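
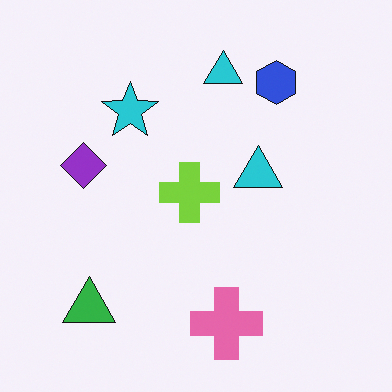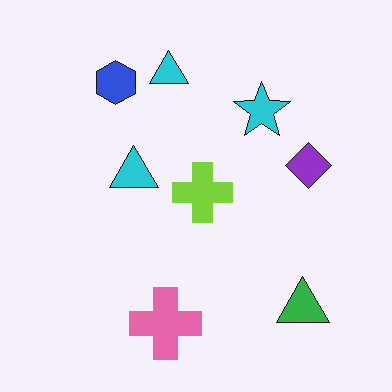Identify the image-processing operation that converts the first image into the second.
The image was flipped horizontally (left ↔ right).

The purple diamond is in the left of the first image and the right of the second — shapes on opposite sides of the vertical midline have swapped in a mirror flip.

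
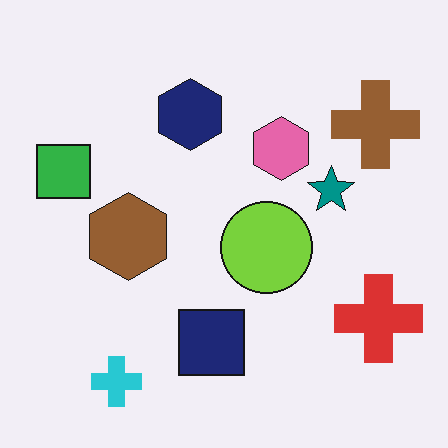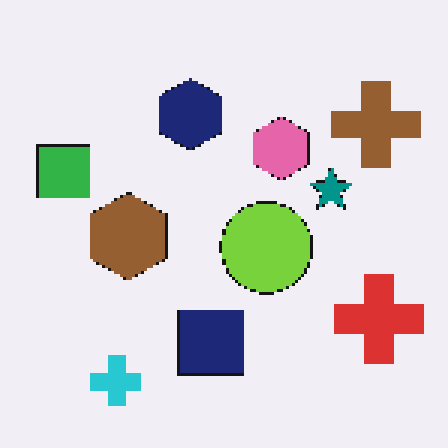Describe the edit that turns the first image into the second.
The transformation is: mildly pixelated.

Shapes are reduced to large square blocks; fine edges and outlines are lost — a downscale-then-upscale (mosaic) effect.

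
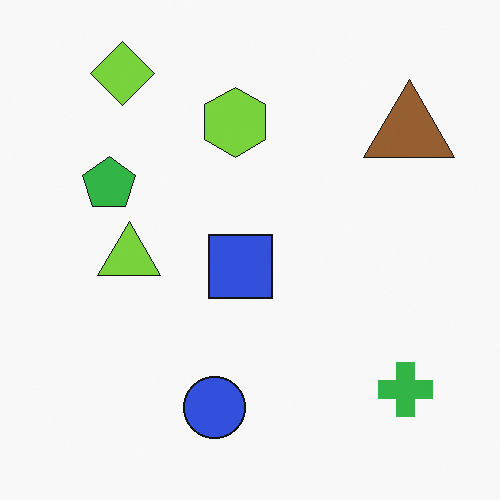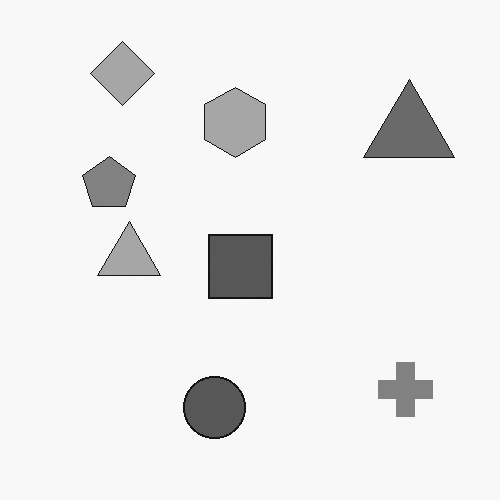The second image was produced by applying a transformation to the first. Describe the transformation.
The image was converted to grayscale.

All color is removed — every shape is now a shade of grey.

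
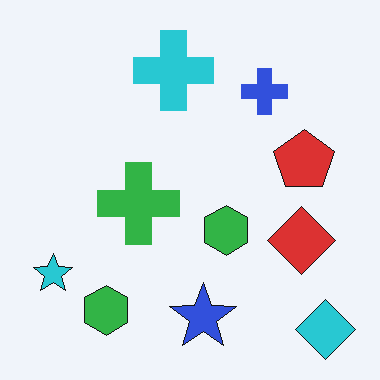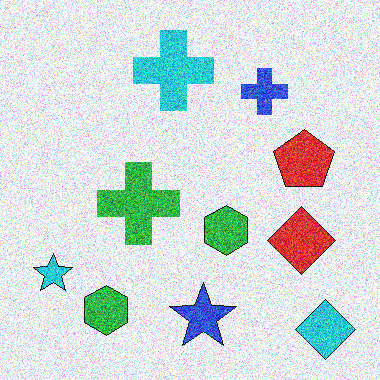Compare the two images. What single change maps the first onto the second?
The image was degraded with a thick layer of grain.

Random speckle covers the whole image, including the flat background.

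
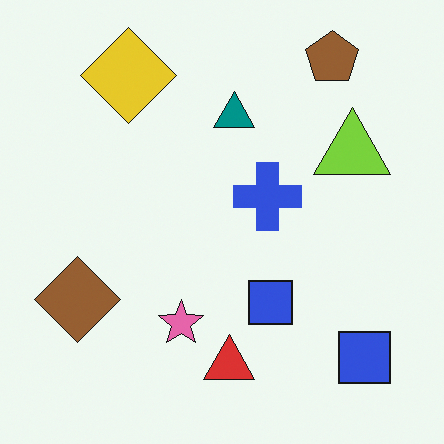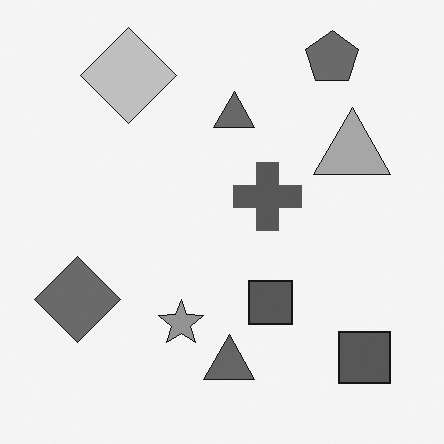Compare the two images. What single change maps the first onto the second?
It was converted to grayscale.

All color is removed — every shape is now a shade of grey.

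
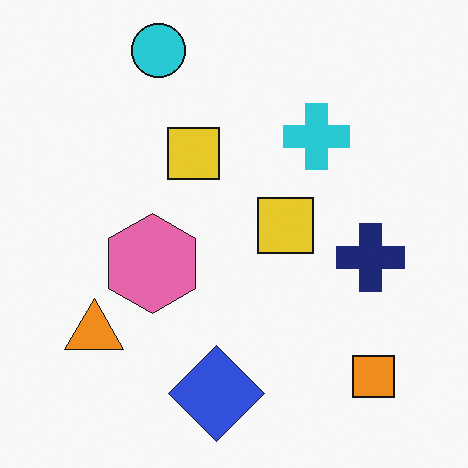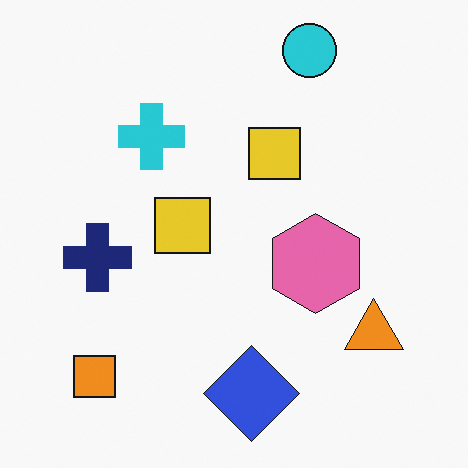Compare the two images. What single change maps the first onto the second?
The second image is the first flipped horizontally (left ↔ right).

The orange triangle is in the bottom-left of the first image and the bottom-right of the second — shapes on opposite sides of the vertical midline have swapped in a mirror flip.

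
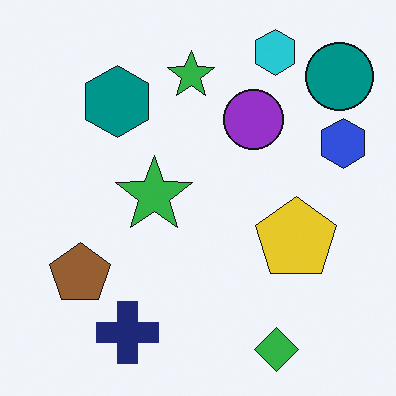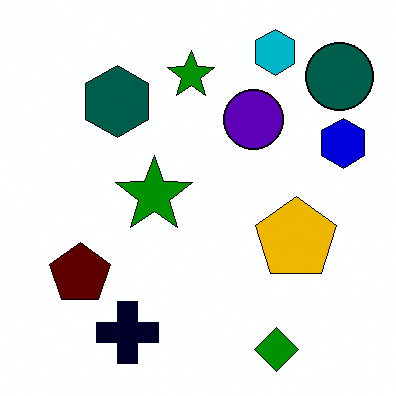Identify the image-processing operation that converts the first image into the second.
Given much higher contrast.

Tones are pushed away from mid-grey across the whole image — a global contrast change.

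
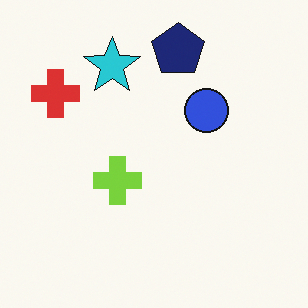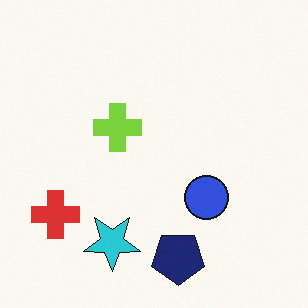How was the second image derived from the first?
The second image is the first flipped vertically (top ↔ bottom).

The navy pentagon is in the top of the first image and the bottom of the second — shapes on opposite sides of the horizontal midline have swapped in a mirror flip.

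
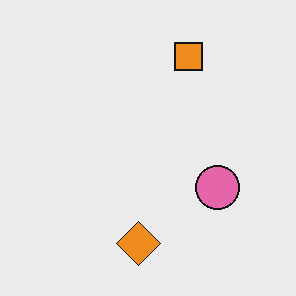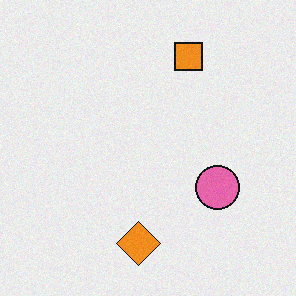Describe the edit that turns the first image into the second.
The transformation is: degraded with light additive noise.

Random speckle covers the whole image, including the flat background.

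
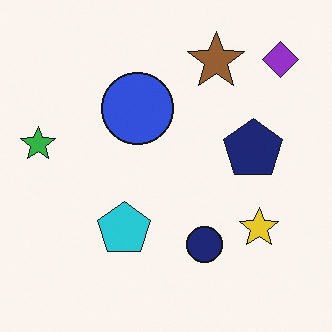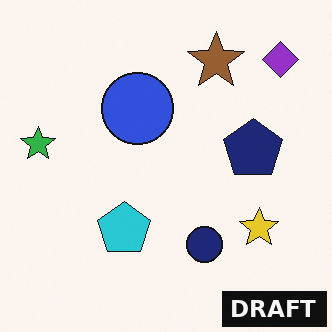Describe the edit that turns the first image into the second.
Watermarked with the text "DRAFT" in the lower-right corner.

A dark label reading "DRAFT" appears in the lower-right corner.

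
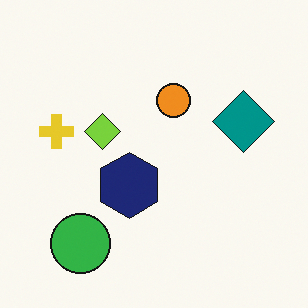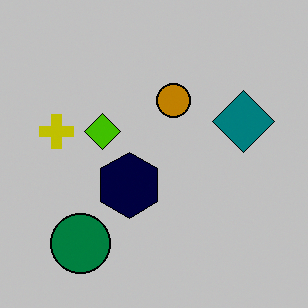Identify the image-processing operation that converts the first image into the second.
It was aggressively posterized.

Each flat color has snapped to a coarser quantized level — most visibly, the near-white background has dropped to a flat grey.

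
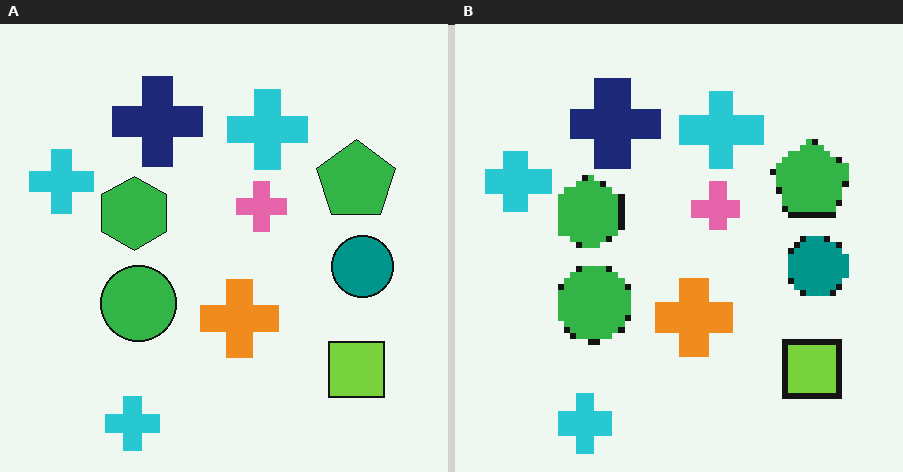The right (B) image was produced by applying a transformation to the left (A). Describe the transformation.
The transformation is: moderately pixelated.

Shapes are reduced to large square blocks; fine edges and outlines are lost — a downscale-then-upscale (mosaic) effect.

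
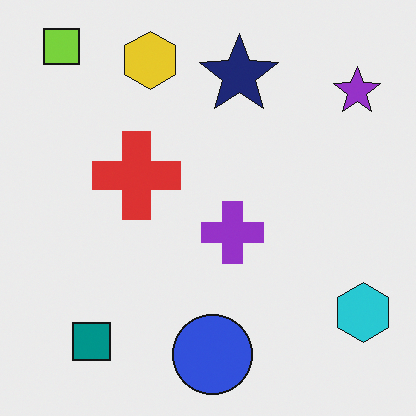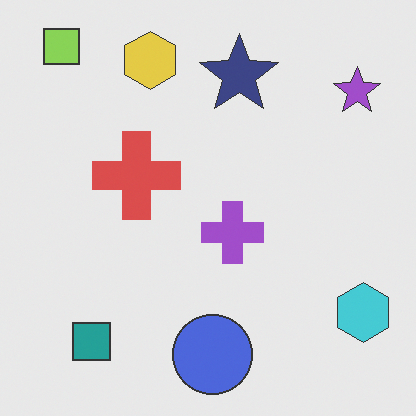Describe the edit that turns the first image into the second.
The image was given slightly reduced contrast.

Tones are pushed toward mid-grey across the whole image — a global contrast change.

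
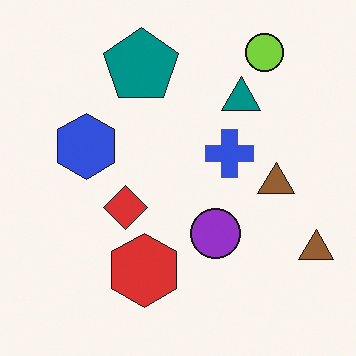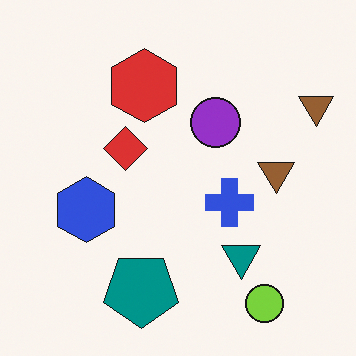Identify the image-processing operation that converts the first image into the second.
The image was flipped vertically (top ↔ bottom).

The lime circle is in the top-right of the first image and the bottom-right of the second — shapes on opposite sides of the horizontal midline have swapped in a mirror flip.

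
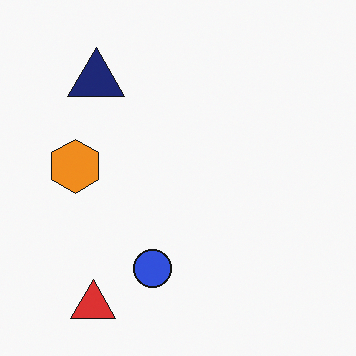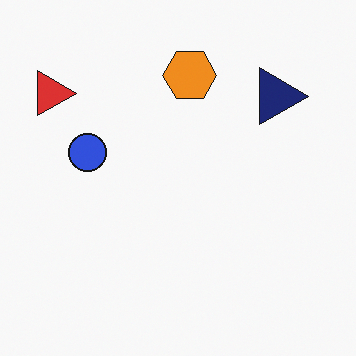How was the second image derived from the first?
It was rotated 90° clockwise.

The red triangle sits in the bottom-left of the first image and the top-left of the second — consistent with a whole-image 90° clockwise rotation.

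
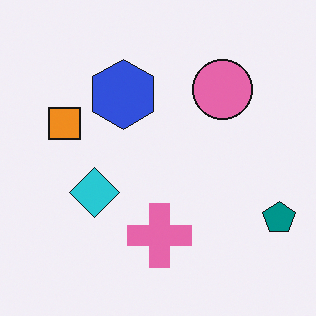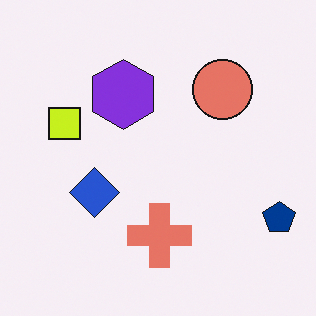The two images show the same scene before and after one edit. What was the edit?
Hue-shifted by a small amount.

Every shape's color has rotated by the same amount around the hue wheel — a uniform hue shift.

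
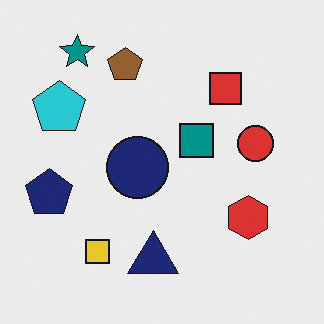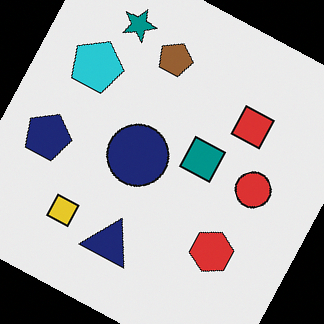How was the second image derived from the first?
This is the original image rotated clockwise by a moderate amount.

Every shape is tilted by the same angle and the image corners show triangular fill wedges — a whole-image rotation by a non-right angle.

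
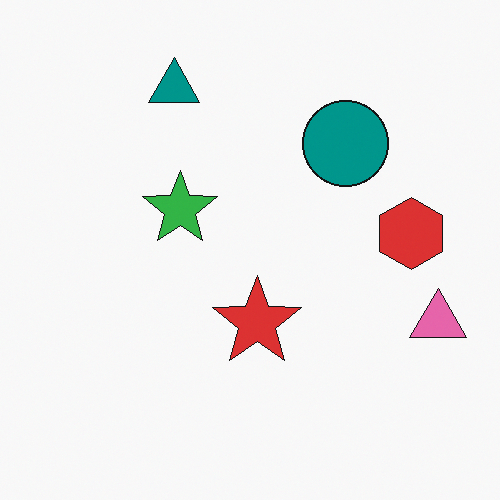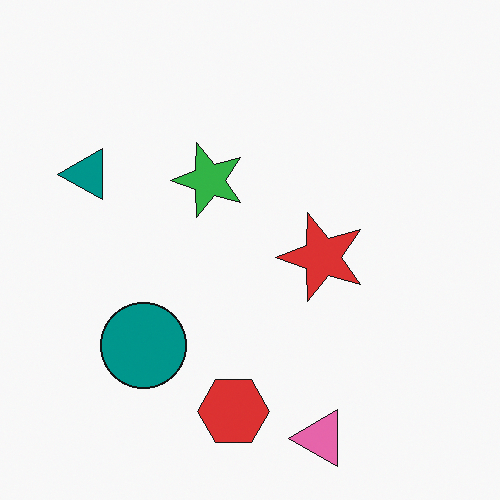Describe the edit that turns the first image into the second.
It was transposed (reflected across the top-left ↔ bottom-right diagonal).

Shapes have swapped their row and column positions — what was in the top-right is now in the bottom-left — a diagonal reflection.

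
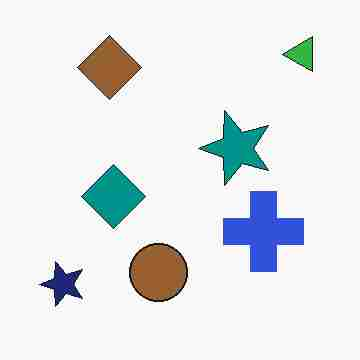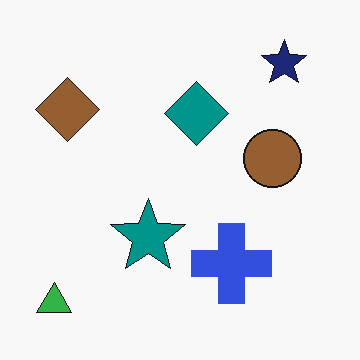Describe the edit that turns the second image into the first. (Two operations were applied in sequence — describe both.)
The first image is the second transposed (reflected across the top-left ↔ bottom-right diagonal), then degraded with heavy JPEG compression.

Shapes have swapped their row and column positions — what was in the top-right is now in the bottom-left — a diagonal reflection. Blocky 8×8 compression artifacts appear around shape edges and the flat background shows ringing — characteristic JPEG degradation.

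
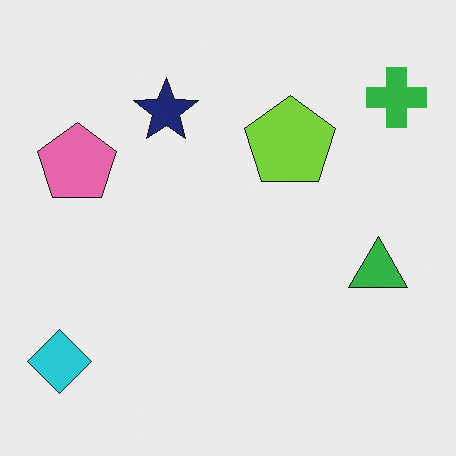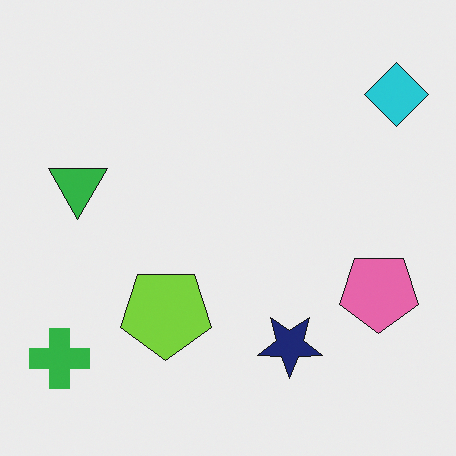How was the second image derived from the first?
The transformation is: rotated 180°.

The cyan diamond sits in the bottom-left of the first image and the top-right of the second — consistent with a whole-image 180° rotation.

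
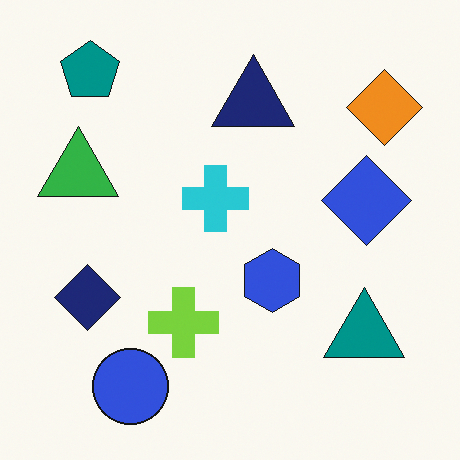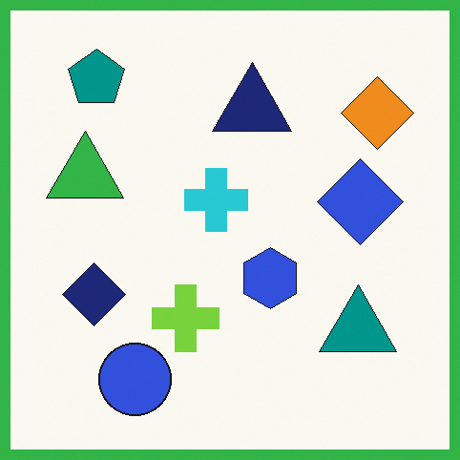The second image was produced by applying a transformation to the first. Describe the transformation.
The second image is the first framed with a green border.

A solid green frame runs around the edge of the second image, with the content slightly shrunk inside it.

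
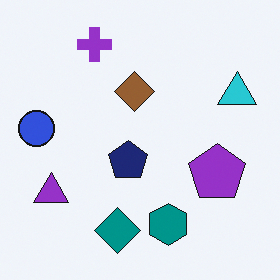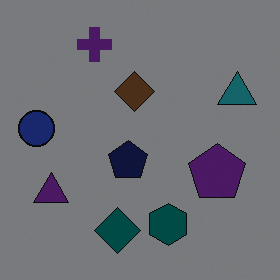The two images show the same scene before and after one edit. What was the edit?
The second image is the first substantially darkened.

Every pixel — background and shapes alike — is uniformly darkened.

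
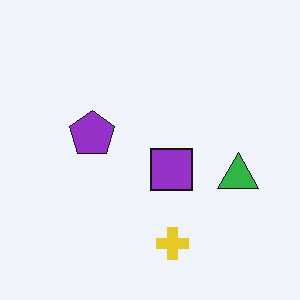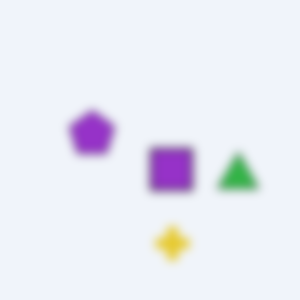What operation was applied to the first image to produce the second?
The transformation is: moderately blurred.

Shape edges and outlines are uniformly softened across the whole image.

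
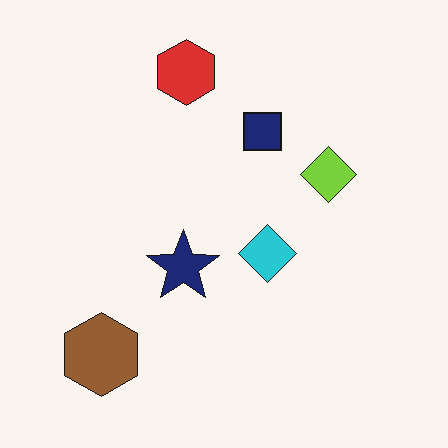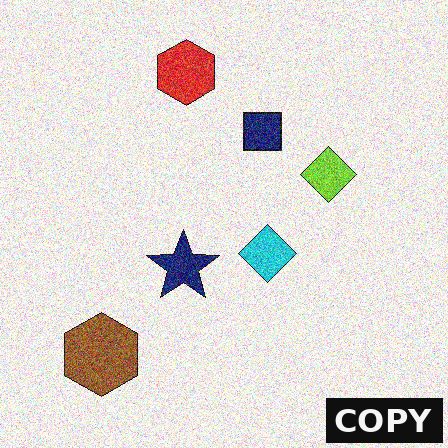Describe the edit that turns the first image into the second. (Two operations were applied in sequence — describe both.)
Degraded with a thick layer of grain, then watermarked with the text "COPY" in the lower-right corner.

Random speckle covers the whole image, including the flat background. A dark label reading "COPY" appears in the lower-right corner.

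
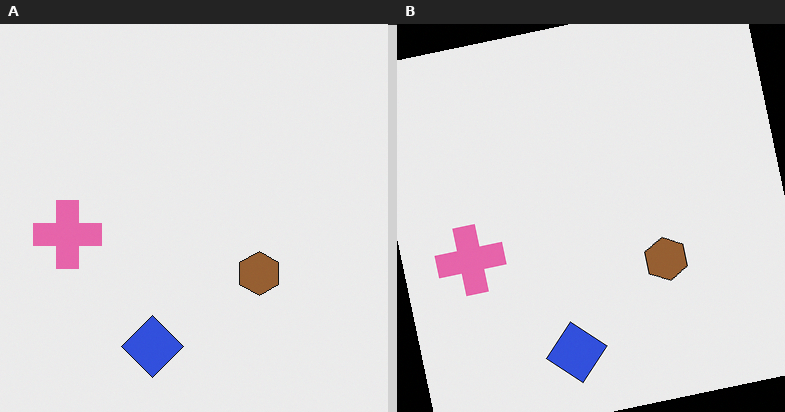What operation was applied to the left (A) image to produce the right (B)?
The image was rotated counter-clockwise by a small amount.

Every shape is tilted by the same angle and the image corners show triangular fill wedges — a whole-image rotation by a non-right angle.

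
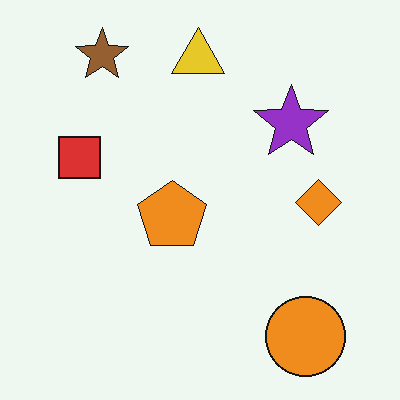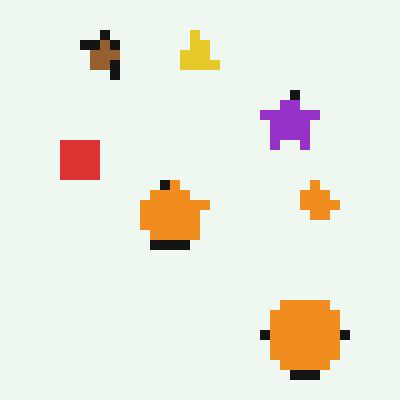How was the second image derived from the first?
This is the original image heavily pixelated into large blocks.

Shapes are reduced to large square blocks; fine edges and outlines are lost — a downscale-then-upscale (mosaic) effect.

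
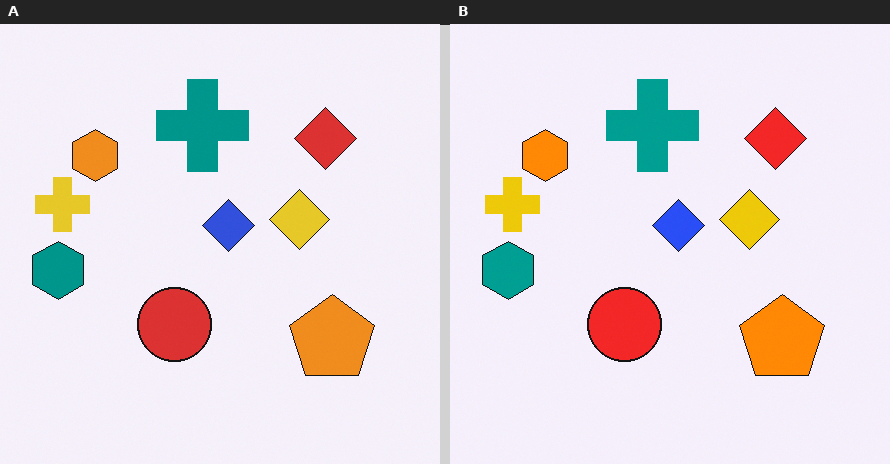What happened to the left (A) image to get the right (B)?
The right (B) image is the left (A) slightly oversaturated.

All colors are more vivid — a global saturation change.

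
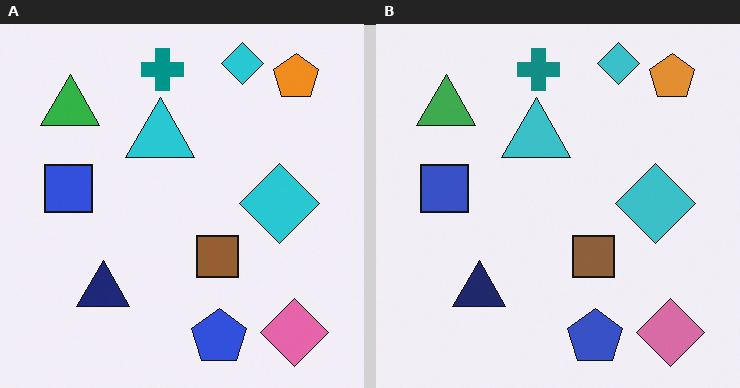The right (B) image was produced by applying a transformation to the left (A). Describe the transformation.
This is the original image slightly desaturated.

All colors are more muted and greyish — a global saturation change.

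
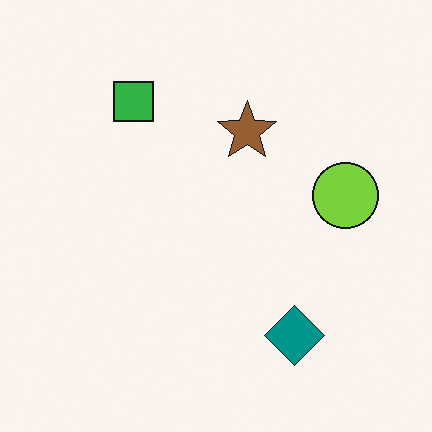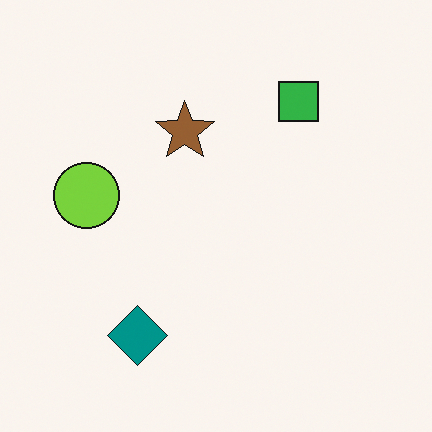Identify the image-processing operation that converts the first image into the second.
The image was flipped horizontally (left ↔ right).

The lime circle is in the right of the first image and the left of the second — shapes on opposite sides of the vertical midline have swapped in a mirror flip.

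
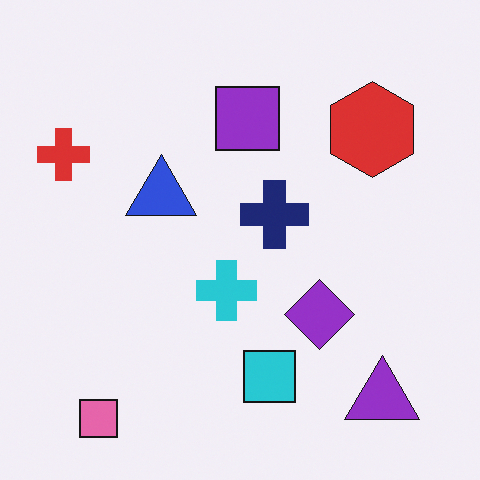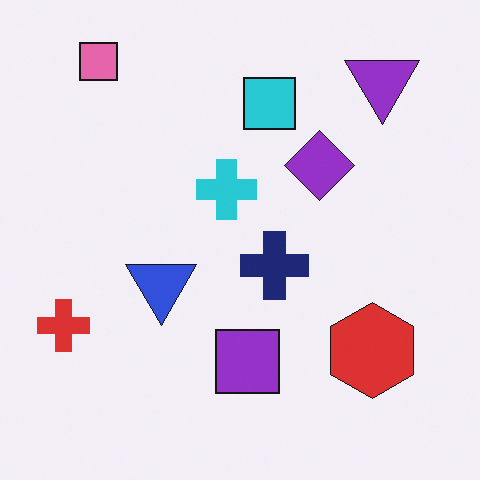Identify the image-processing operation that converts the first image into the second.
Flipped vertically (top ↔ bottom).

The pink square is in the bottom-left of the first image and the top-left of the second — shapes on opposite sides of the horizontal midline have swapped in a mirror flip.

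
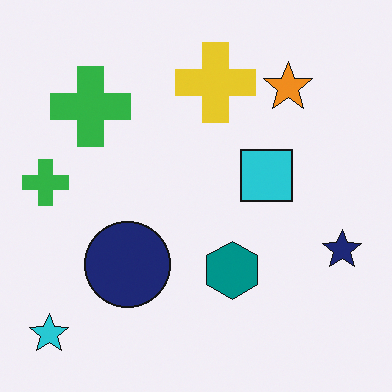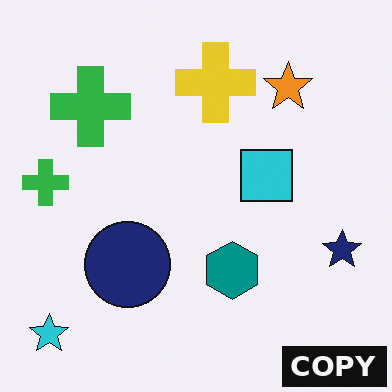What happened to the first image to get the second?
Watermarked with the text "COPY" in the lower-right corner.

A dark label reading "COPY" appears in the lower-right corner.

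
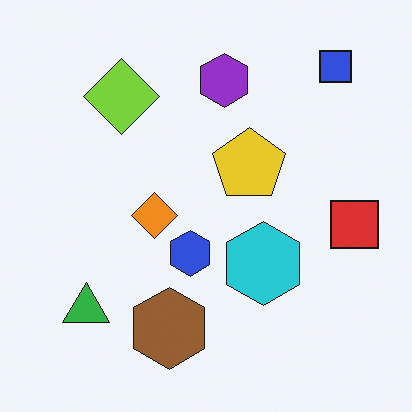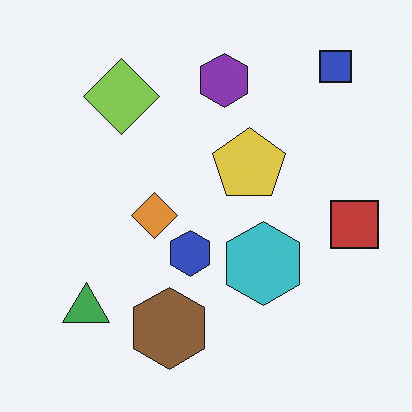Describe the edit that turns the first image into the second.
This is the original image slightly desaturated.

All colors are more muted and greyish — a global saturation change.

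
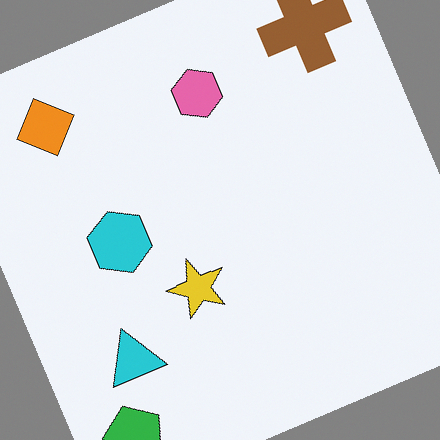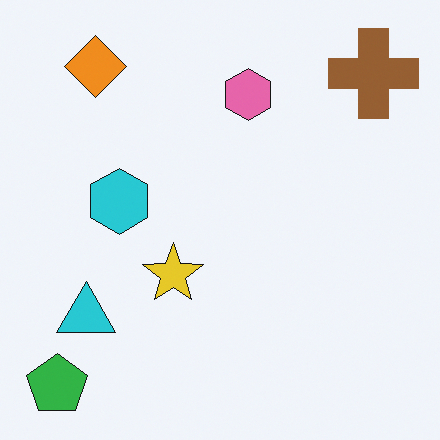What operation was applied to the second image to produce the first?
The image was rotated counter-clockwise by a clearly visible amount.

Every shape is tilted by the same angle and the image corners show triangular fill wedges — a whole-image rotation by a non-right angle.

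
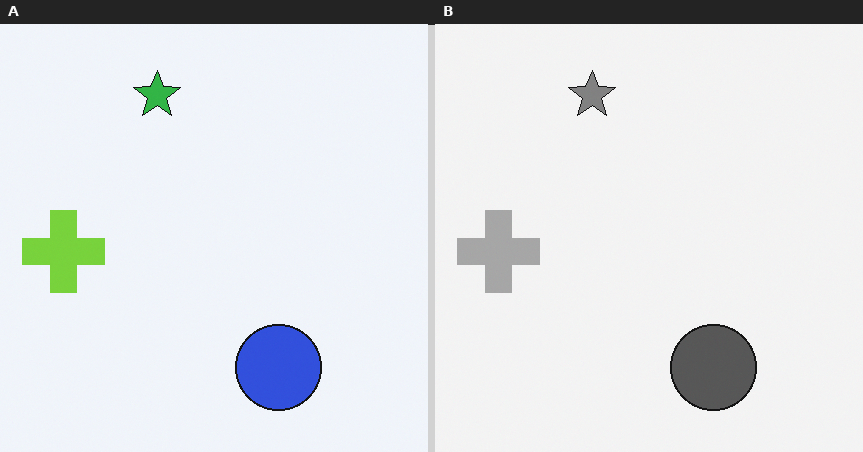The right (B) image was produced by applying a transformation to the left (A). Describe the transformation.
Converted to grayscale.

All color is removed — every shape is now a shade of grey.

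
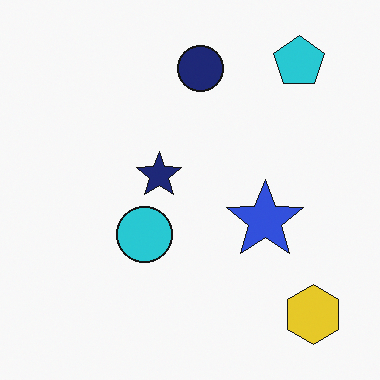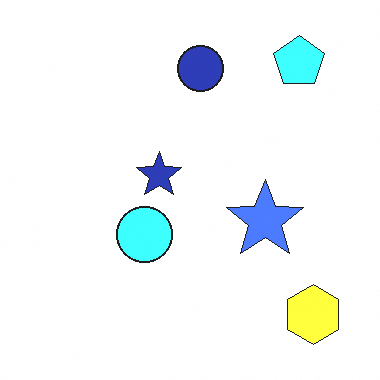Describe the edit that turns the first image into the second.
The image was brightened a lot.

Every pixel — background and shapes alike — is uniformly brightened.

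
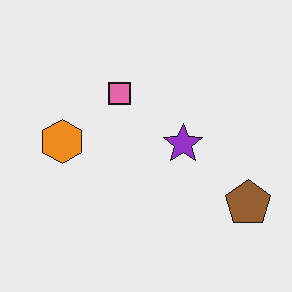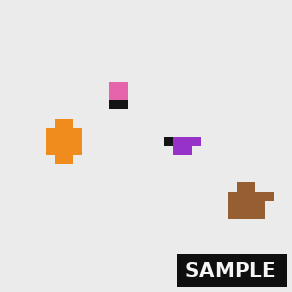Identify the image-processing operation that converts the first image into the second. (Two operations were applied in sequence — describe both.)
The second image is the first coarsely pixelated, then watermarked with the text "SAMPLE" in the lower-right corner.

Shapes are reduced to large square blocks; fine edges and outlines are lost — a downscale-then-upscale (mosaic) effect. A dark label reading "SAMPLE" appears in the lower-right corner.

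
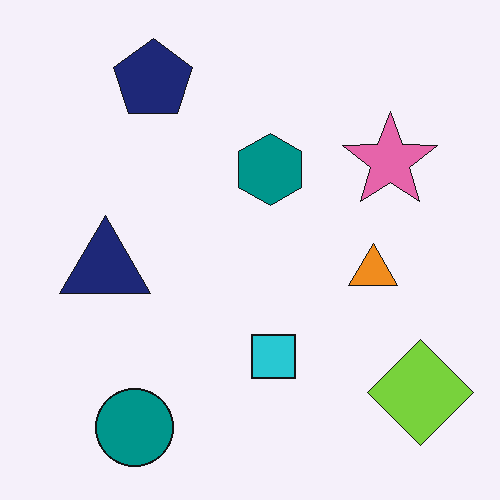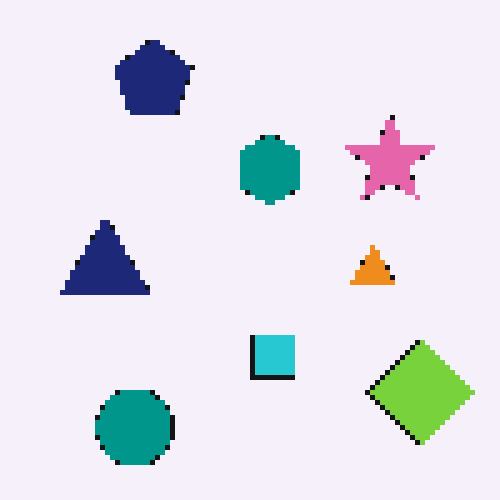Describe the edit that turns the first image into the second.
The second image is the first lightly pixelated (a mild mosaic effect).

Shapes are reduced to large square blocks; fine edges and outlines are lost — a downscale-then-upscale (mosaic) effect.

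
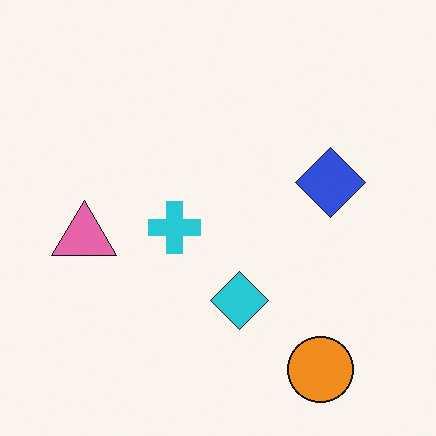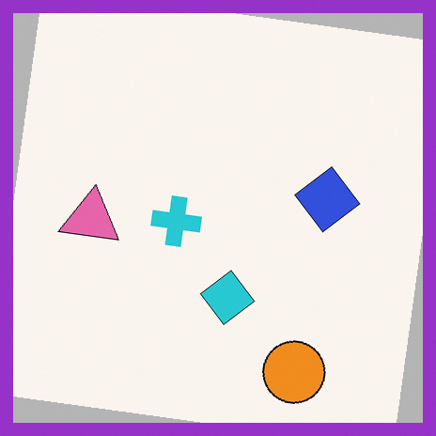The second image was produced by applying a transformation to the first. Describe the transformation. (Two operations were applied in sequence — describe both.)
The second image is the first rotated clockwise by a slight angle, then framed with a purple border.

Every shape is tilted by the same angle and the image corners show triangular fill wedges — a whole-image rotation by a non-right angle. A solid purple frame runs around the edge of the second image, with the content slightly shrunk inside it.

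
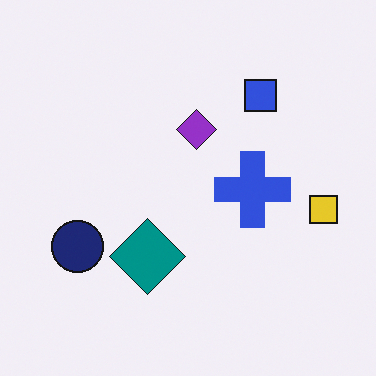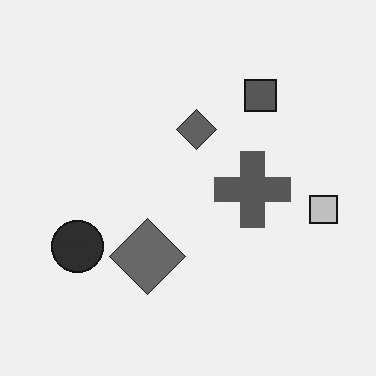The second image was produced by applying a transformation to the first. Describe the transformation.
The image was converted to grayscale.

All color is removed — every shape is now a shade of grey.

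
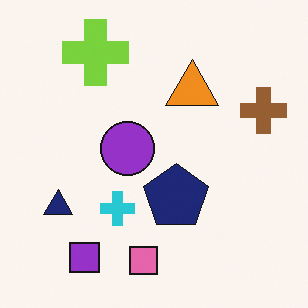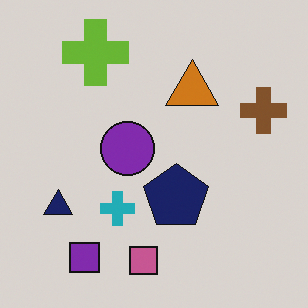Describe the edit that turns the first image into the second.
The image was slightly darkened.

Every pixel — background and shapes alike — is uniformly darkened.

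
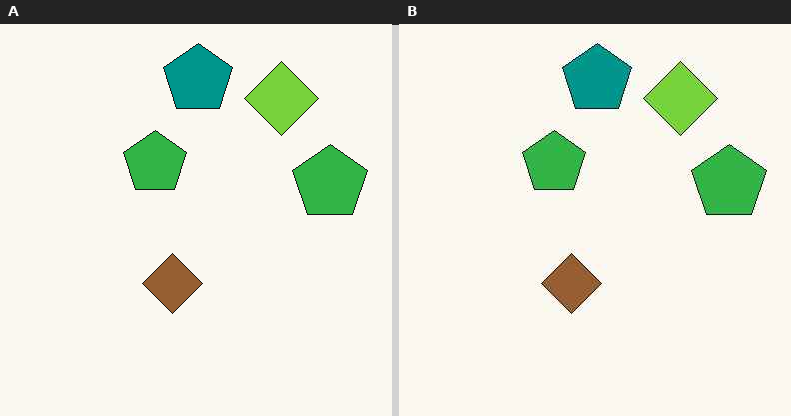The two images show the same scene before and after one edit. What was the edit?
This is the original image JPEG-compressed with visible artifacts.

Blocky 8×8 compression artifacts appear around shape edges and the flat background shows ringing — characteristic JPEG degradation.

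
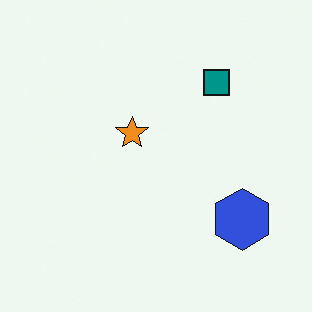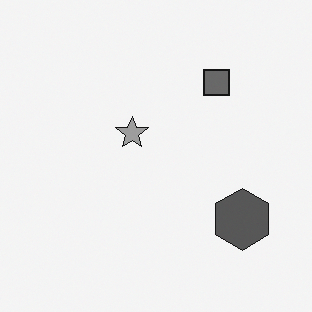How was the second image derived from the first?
Converted to grayscale.

All color is removed — every shape is now a shade of grey.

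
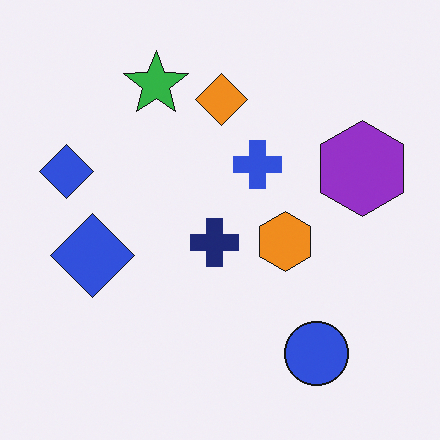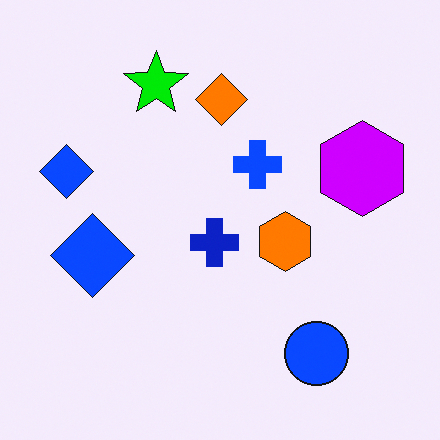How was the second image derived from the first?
The second image is the first made much more vivid (saturation change).

All colors are more vivid — a global saturation change.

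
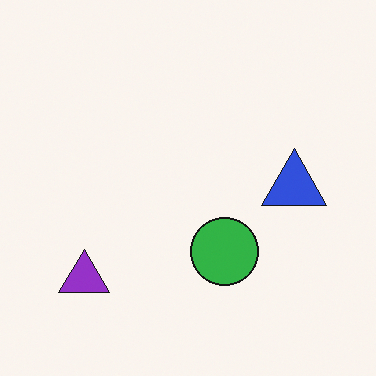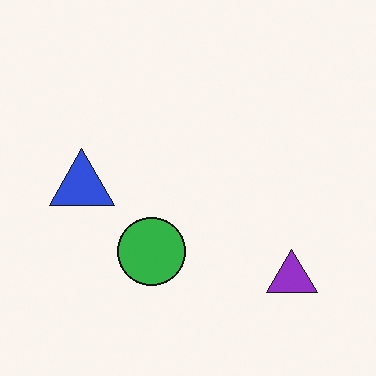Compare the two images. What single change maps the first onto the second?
The second image is the first flipped horizontally (left ↔ right).

The blue triangle is in the right of the first image and the left of the second — shapes on opposite sides of the vertical midline have swapped in a mirror flip.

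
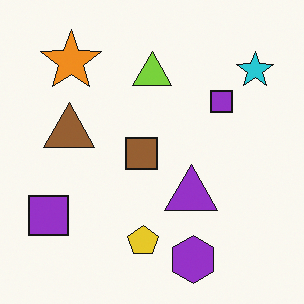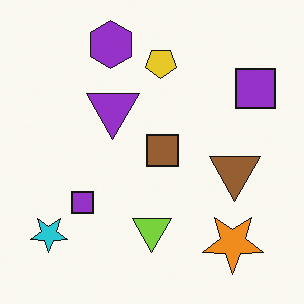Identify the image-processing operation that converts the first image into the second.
This is the original image rotated 180°.

The cyan star sits in the top-right of the first image and the bottom-left of the second — consistent with a whole-image 180° rotation.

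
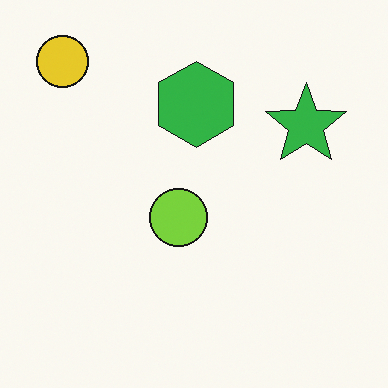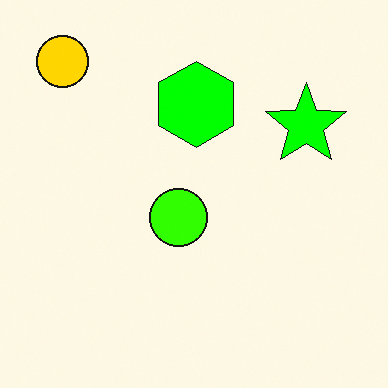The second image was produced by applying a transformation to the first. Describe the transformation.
The image was made much more vivid (saturation change).

All colors are more vivid — a global saturation change.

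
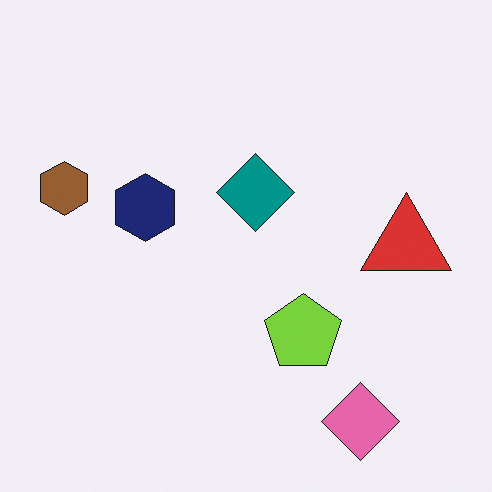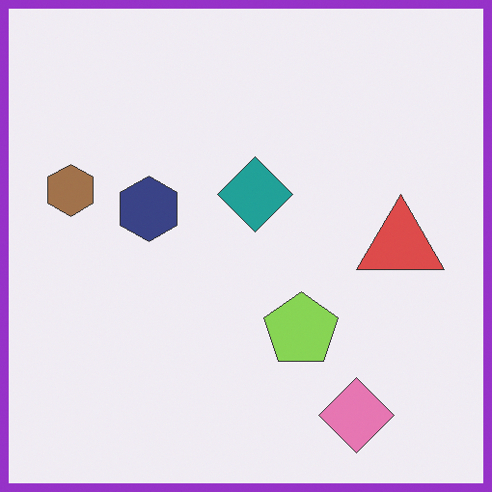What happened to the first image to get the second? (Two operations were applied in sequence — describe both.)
The image was given slightly reduced contrast, then framed with a purple border.

Tones are pushed toward mid-grey across the whole image — a global contrast change. A solid purple frame runs around the edge of the second image, with the content slightly shrunk inside it.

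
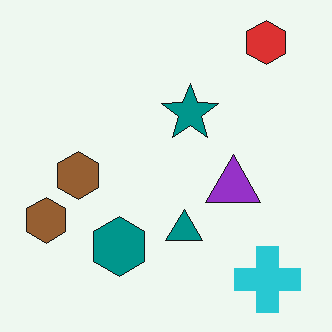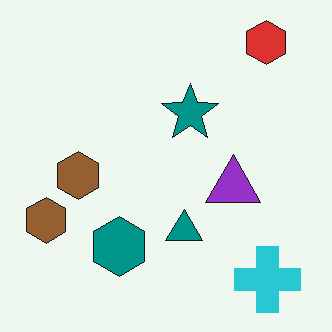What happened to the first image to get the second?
Given moderate JPEG compression.

Blocky 8×8 compression artifacts appear around shape edges and the flat background shows ringing — characteristic JPEG degradation.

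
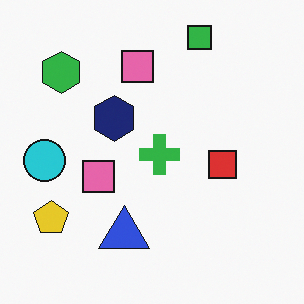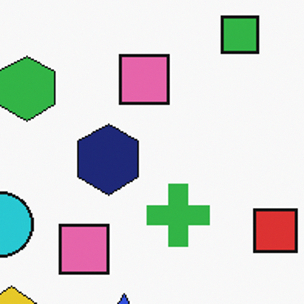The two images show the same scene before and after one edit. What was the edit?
This is the original image cropped to a modestly smaller region and rescaled.

The visible shapes are larger and the field of view is narrower; shapes near the original edges may be partly or wholly outside the frame — a crop-and-rescale.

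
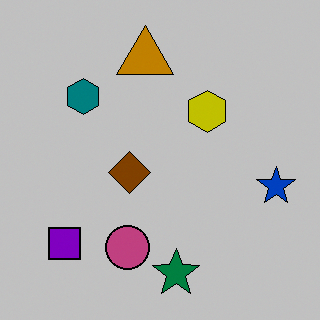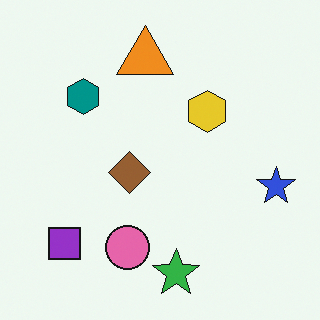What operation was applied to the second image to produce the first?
The image was heavily posterized to just a handful of flat colors.

Each flat color has snapped to a coarser quantized level — most visibly, the near-white background has dropped to a flat grey.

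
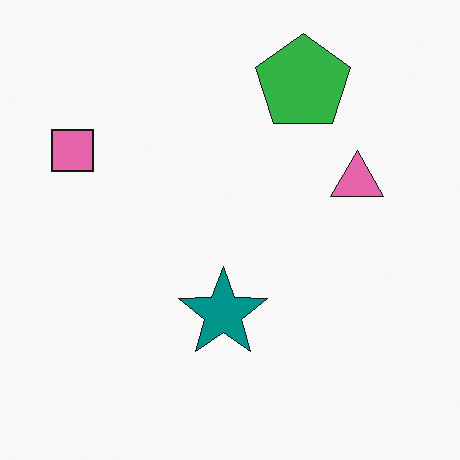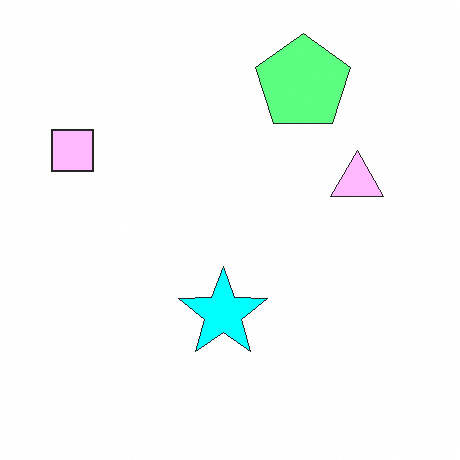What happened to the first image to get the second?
The image was noticeably brightened.

Every pixel — background and shapes alike — is uniformly brightened.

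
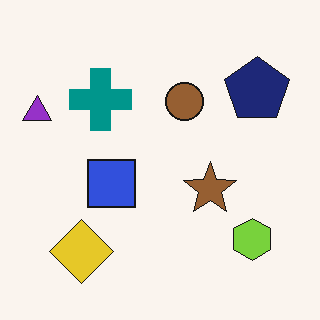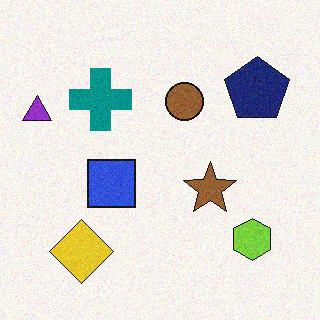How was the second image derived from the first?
It was degraded with a light layer of grain.

Random speckle covers the whole image, including the flat background.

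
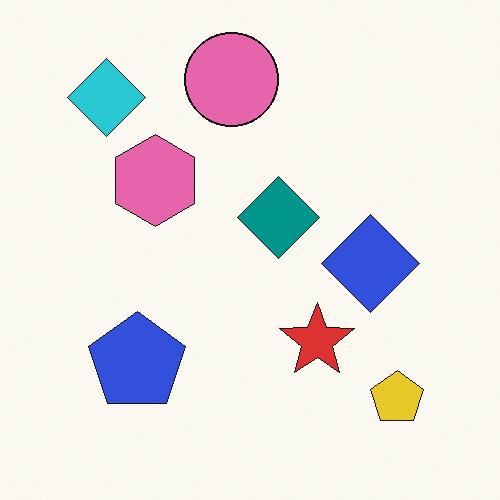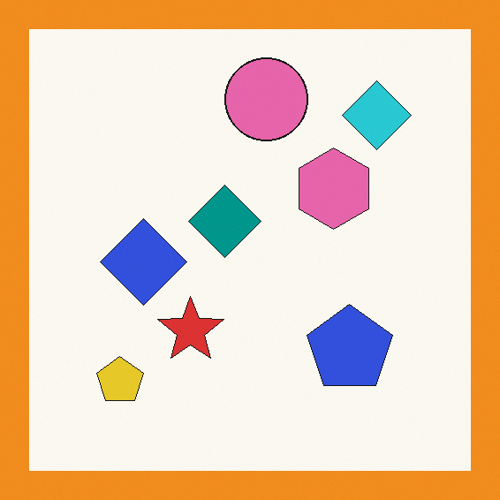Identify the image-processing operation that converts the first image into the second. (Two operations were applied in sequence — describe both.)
The image was flipped horizontally (left ↔ right), then framed with a orange border.

The yellow pentagon is in the bottom-right of the first image and the bottom-left of the second — shapes on opposite sides of the vertical midline have swapped in a mirror flip. A solid orange frame runs around the edge of the second image, with the content slightly shrunk inside it.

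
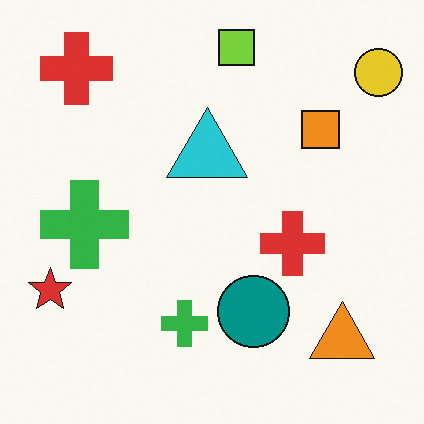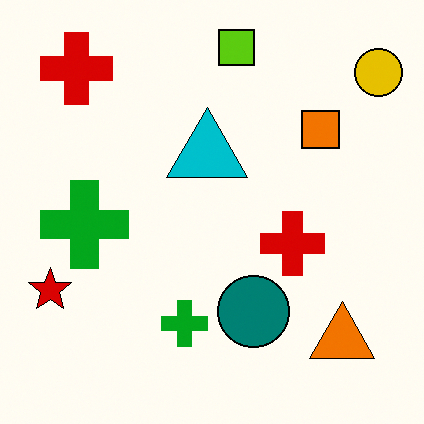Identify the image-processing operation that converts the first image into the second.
The second image is the first given slightly increased contrast.

Tones are pushed away from mid-grey across the whole image — a global contrast change.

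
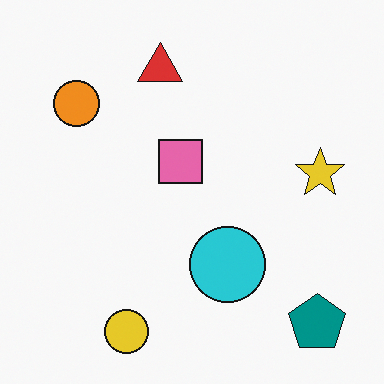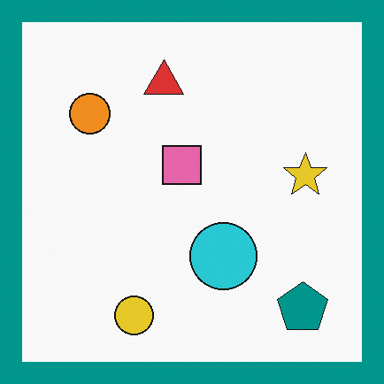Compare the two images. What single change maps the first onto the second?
The transformation is: framed with a teal border.

A solid teal frame runs around the edge of the second image, with the content slightly shrunk inside it.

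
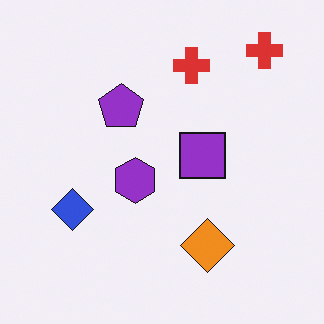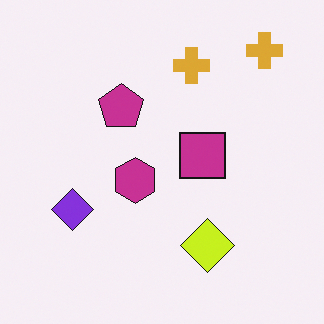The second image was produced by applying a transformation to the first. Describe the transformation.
The second image is the first hue-shifted by a small amount.

Every shape's color has rotated by the same amount around the hue wheel — a uniform hue shift.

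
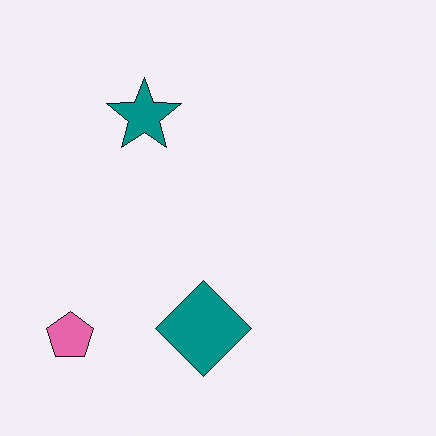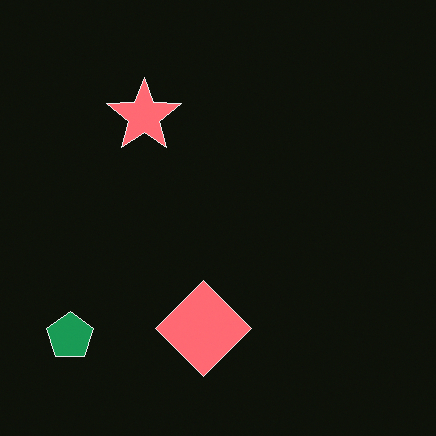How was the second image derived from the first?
The transformation is: color-inverted (negative).

The light background has become dark and every shape's color is its complement — a photographic negative.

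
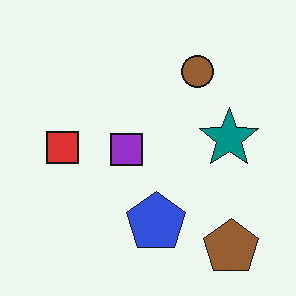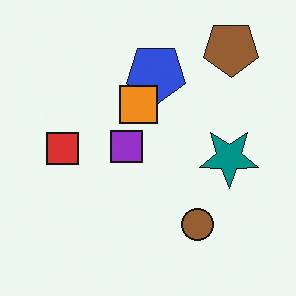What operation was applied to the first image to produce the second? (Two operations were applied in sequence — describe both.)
The transformation is: flipped vertically (top ↔ bottom), then overlaid with an additional orange square.

The brown pentagon is in the bottom-right of the first image and the top-right of the second — shapes on opposite sides of the horizontal midline have swapped in a mirror flip. An orange square appears in the second image that is absent from the first.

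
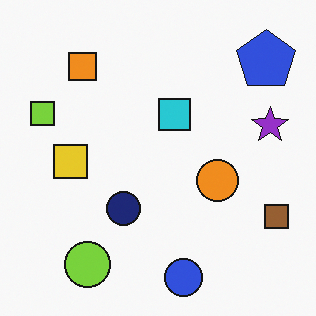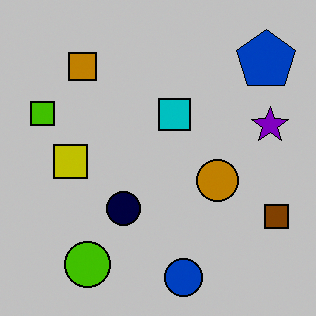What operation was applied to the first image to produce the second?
Aggressively posterized.

Each flat color has snapped to a coarser quantized level — most visibly, the near-white background has dropped to a flat grey.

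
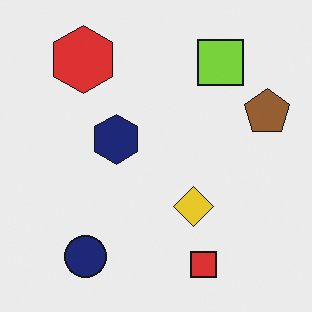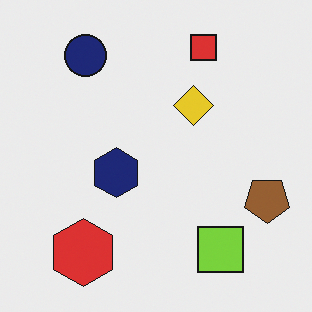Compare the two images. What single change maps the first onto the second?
This is the original image flipped vertically (top ↔ bottom).

The red square is in the bottom of the first image and the top of the second — shapes on opposite sides of the horizontal midline have swapped in a mirror flip.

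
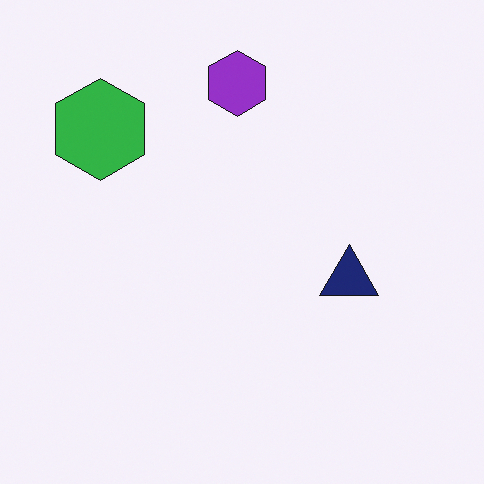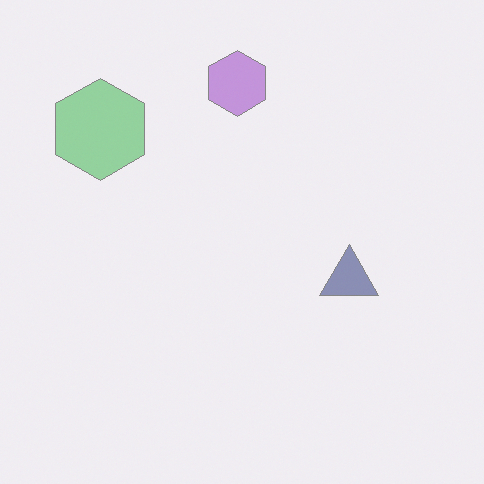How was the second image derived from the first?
It was washed out (contrast reduced).

Tones are pushed toward mid-grey across the whole image — a global contrast change.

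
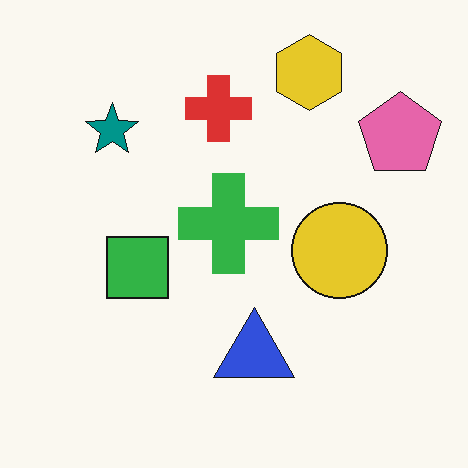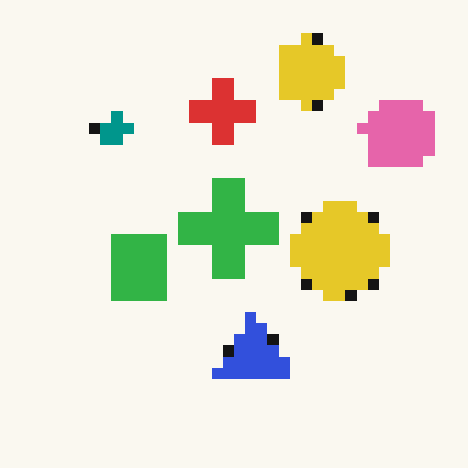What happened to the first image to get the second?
The transformation is: heavily pixelated into large blocks.

Shapes are reduced to large square blocks; fine edges and outlines are lost — a downscale-then-upscale (mosaic) effect.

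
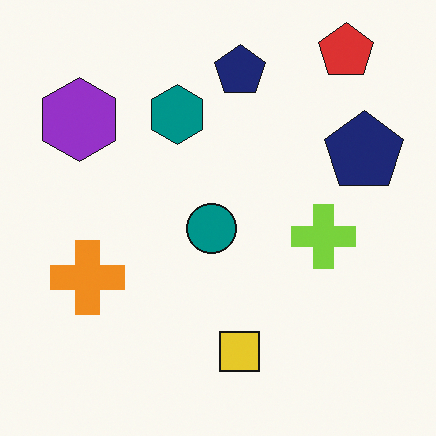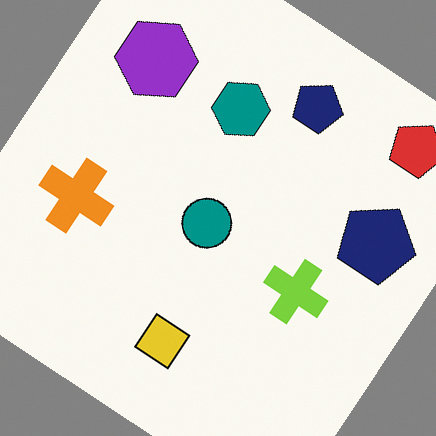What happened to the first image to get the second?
This is the original image rotated clockwise by a large amount — several tens of degrees.

Every shape is tilted by the same angle and the image corners show triangular fill wedges — a whole-image rotation by a non-right angle.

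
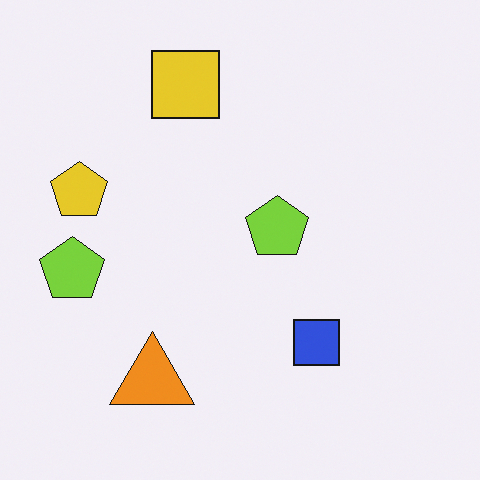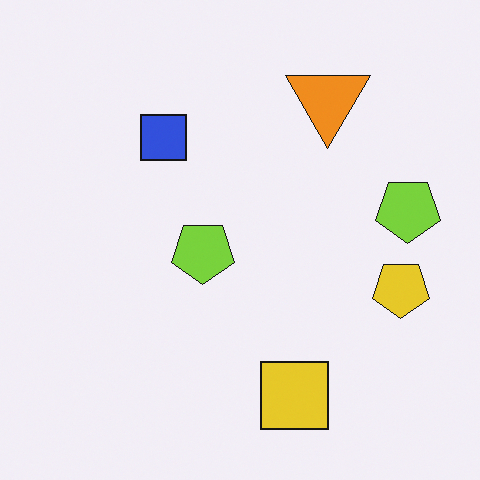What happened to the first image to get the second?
The second image is the first rotated 180°.

The yellow pentagon sits in the left of the first image and the right of the second — consistent with a whole-image 180° rotation.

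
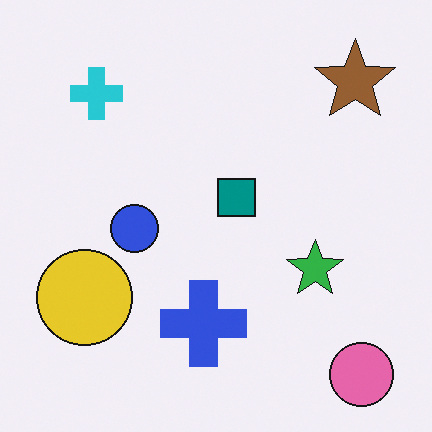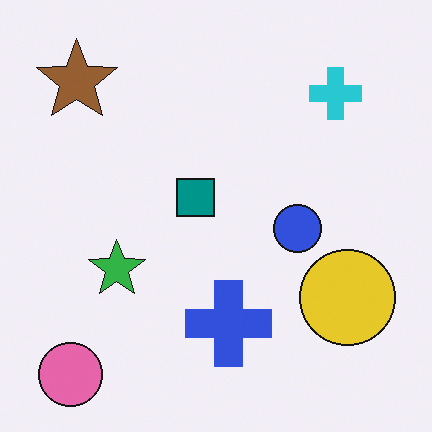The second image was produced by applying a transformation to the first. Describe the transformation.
It was flipped horizontally (left ↔ right).

The pink circle is in the bottom-right of the first image and the bottom-left of the second — shapes on opposite sides of the vertical midline have swapped in a mirror flip.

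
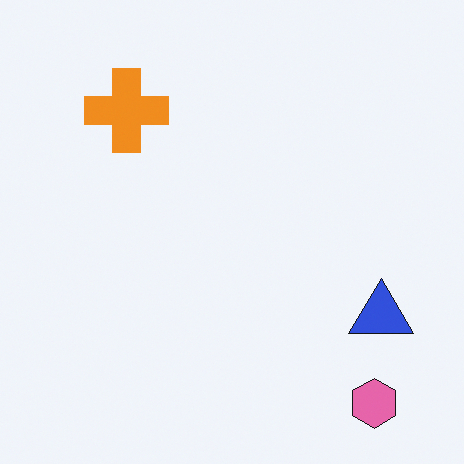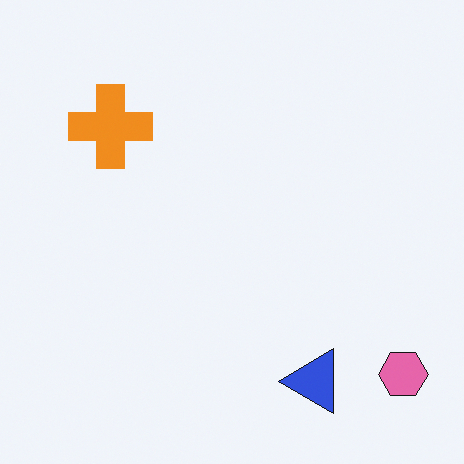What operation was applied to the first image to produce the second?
The transformation is: transposed (reflected across the top-left ↔ bottom-right diagonal).

Shapes have swapped their row and column positions — what was in the top-right is now in the bottom-left — a diagonal reflection.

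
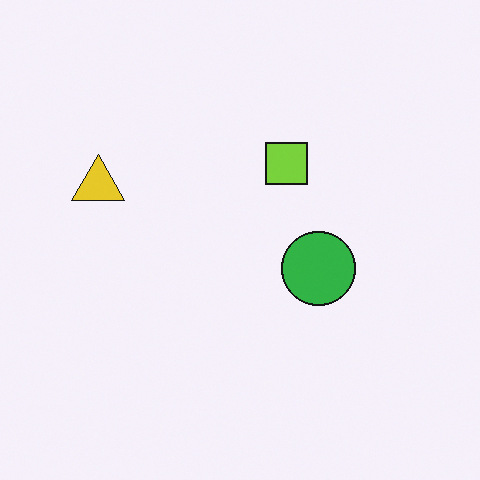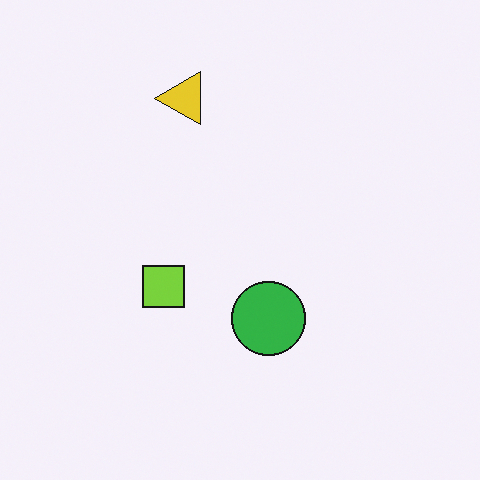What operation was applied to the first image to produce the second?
This is the original image transposed (reflected across the top-left ↔ bottom-right diagonal).

Shapes have swapped their row and column positions — what was in the top-right is now in the bottom-left — a diagonal reflection.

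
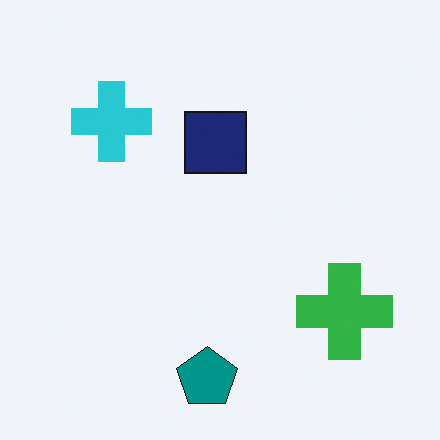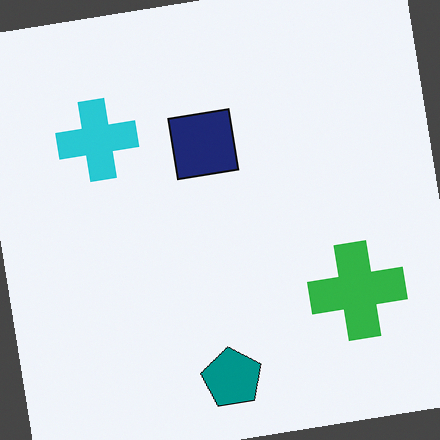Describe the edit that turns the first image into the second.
It was rotated counter-clockwise by a small amount.

Every shape is tilted by the same angle and the image corners show triangular fill wedges — a whole-image rotation by a non-right angle.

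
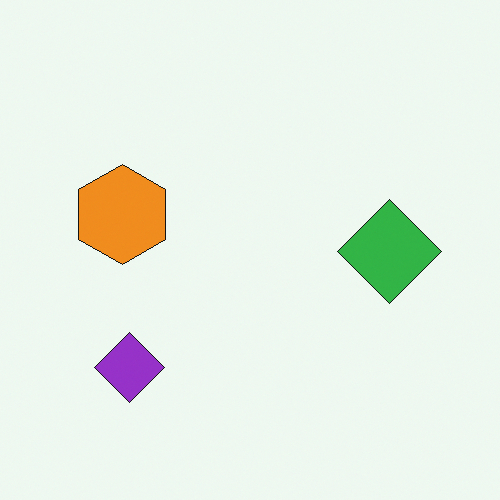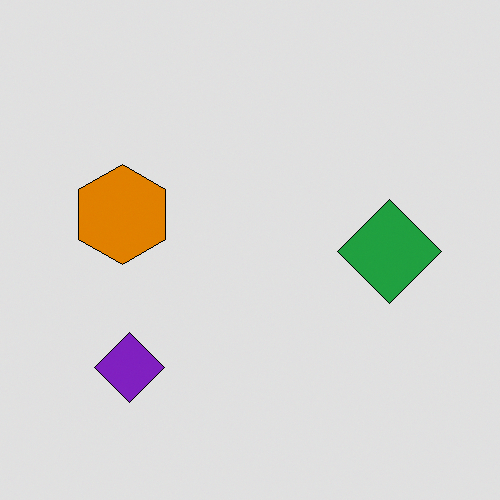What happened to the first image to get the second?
The transformation is: moderately posterized.

Each flat color has snapped to a coarser quantized level — most visibly, the near-white background has dropped to a flat grey.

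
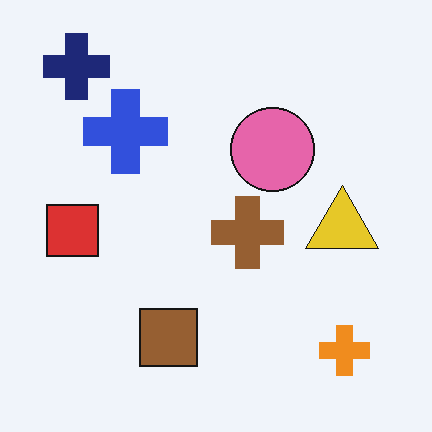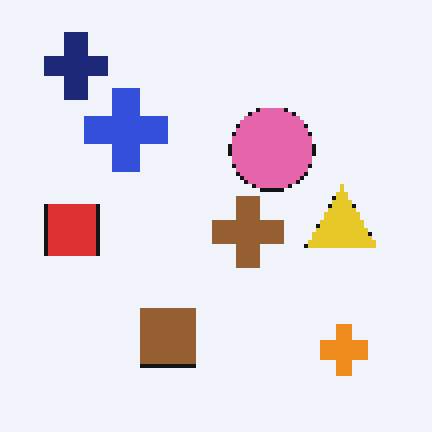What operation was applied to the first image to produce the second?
This is the original image lightly pixelated (a mild mosaic effect).

Shapes are reduced to large square blocks; fine edges and outlines are lost — a downscale-then-upscale (mosaic) effect.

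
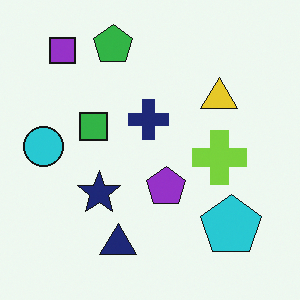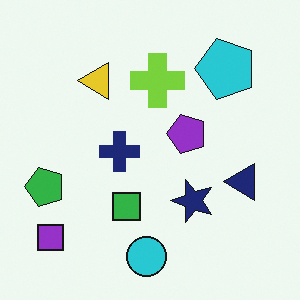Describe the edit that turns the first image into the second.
The second image is the first rotated 90° counter-clockwise.

The purple square sits in the top-left of the first image and the bottom-left of the second — consistent with a whole-image 90° counter-clockwise rotation.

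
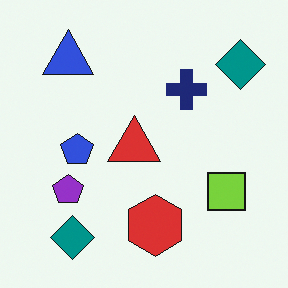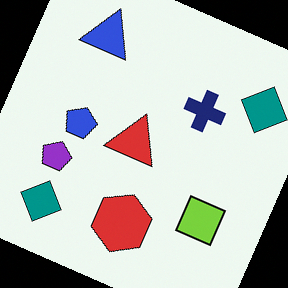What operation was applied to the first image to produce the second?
The transformation is: rotated clockwise by a moderate amount.

Every shape is tilted by the same angle and the image corners show triangular fill wedges — a whole-image rotation by a non-right angle.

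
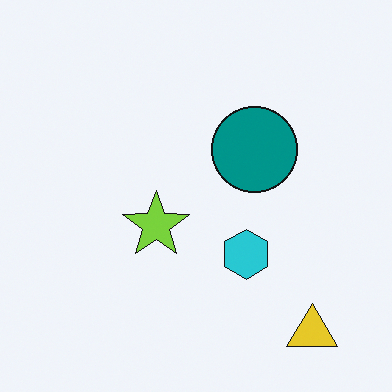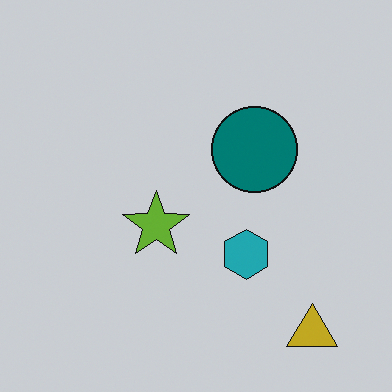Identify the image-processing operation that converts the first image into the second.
Slightly darkened.

Every pixel — background and shapes alike — is uniformly darkened.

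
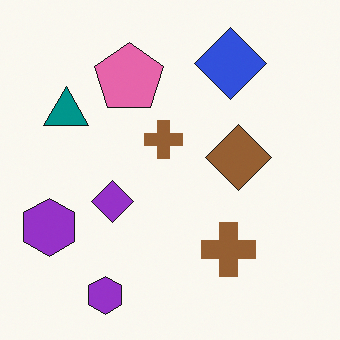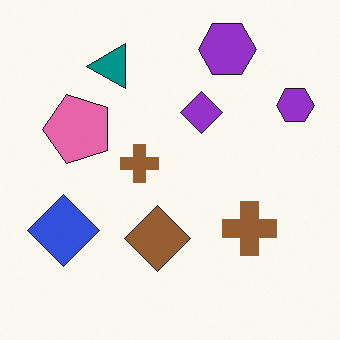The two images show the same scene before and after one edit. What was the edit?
The transformation is: transposed (reflected across the top-left ↔ bottom-right diagonal).

Shapes have swapped their row and column positions — what was in the top-right is now in the bottom-left — a diagonal reflection.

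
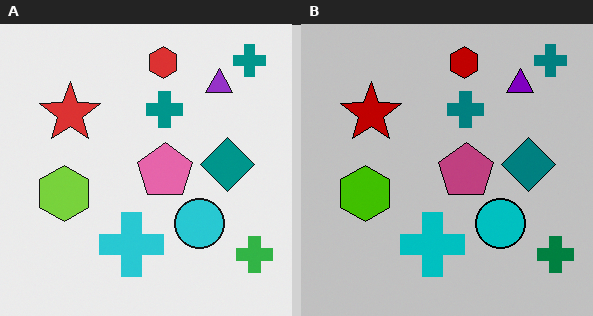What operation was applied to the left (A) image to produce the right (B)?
The image was aggressively posterized.

Each flat color has snapped to a coarser quantized level — most visibly, the near-white background has dropped to a flat grey.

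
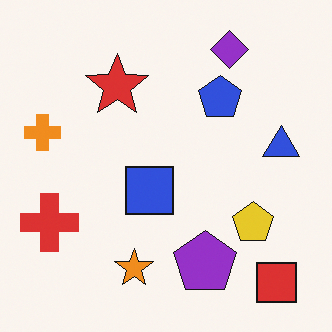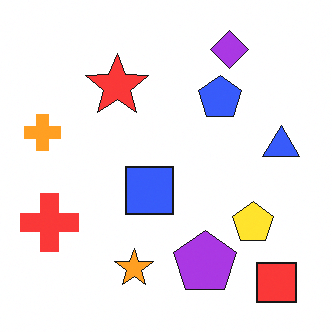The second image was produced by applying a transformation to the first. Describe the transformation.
The second image is the first brightened a little.

Every pixel — background and shapes alike — is uniformly brightened.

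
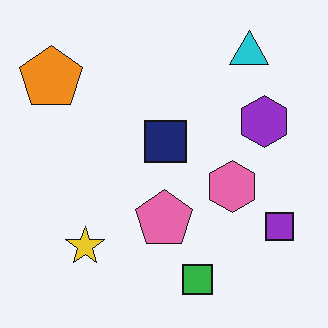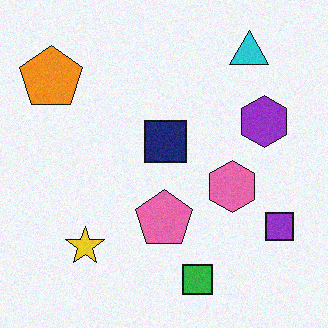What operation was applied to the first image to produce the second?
The second image is the first degraded with subtle gaussian noise.

Random speckle covers the whole image, including the flat background.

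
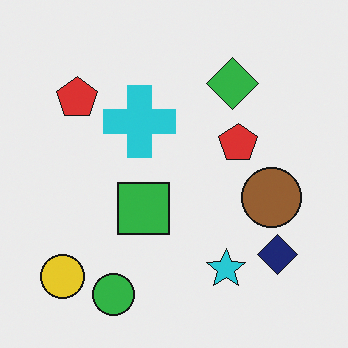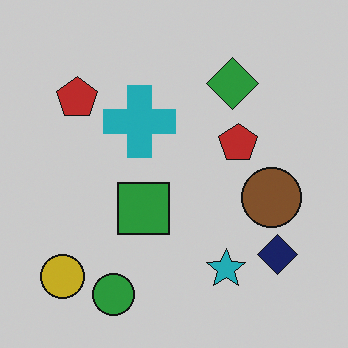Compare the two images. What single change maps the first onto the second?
Darkened a little.

Every pixel — background and shapes alike — is uniformly darkened.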